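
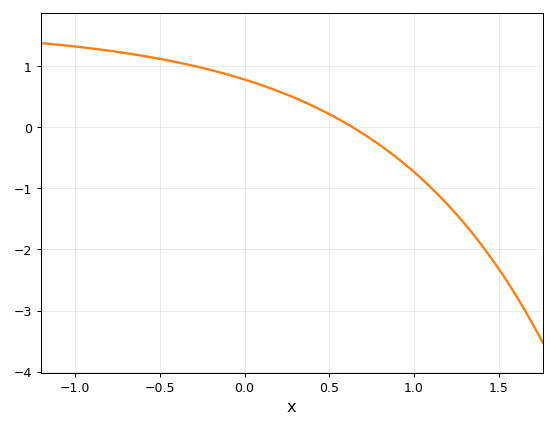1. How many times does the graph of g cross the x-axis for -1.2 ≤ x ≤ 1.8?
1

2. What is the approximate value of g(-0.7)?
1.2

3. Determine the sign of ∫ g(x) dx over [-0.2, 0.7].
positive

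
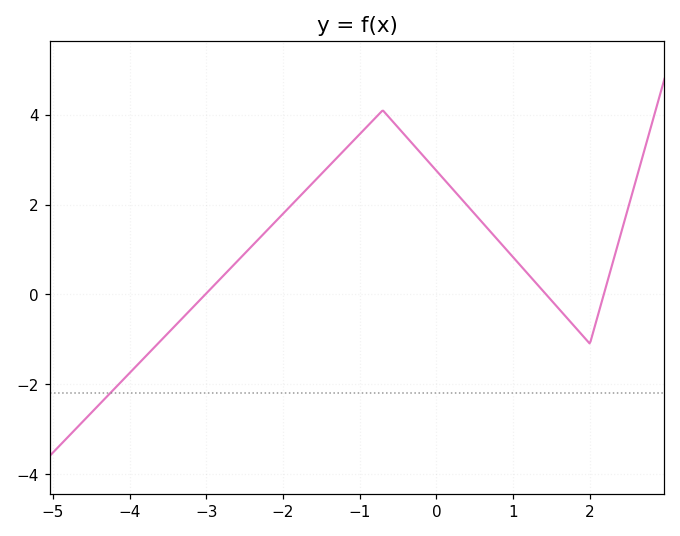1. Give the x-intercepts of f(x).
-3, 1.4, 2.2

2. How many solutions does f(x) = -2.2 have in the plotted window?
1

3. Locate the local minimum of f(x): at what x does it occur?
2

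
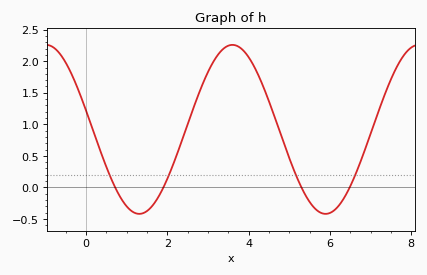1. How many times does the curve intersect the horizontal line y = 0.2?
4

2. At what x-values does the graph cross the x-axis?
0.8, 2, 5.2, 6.4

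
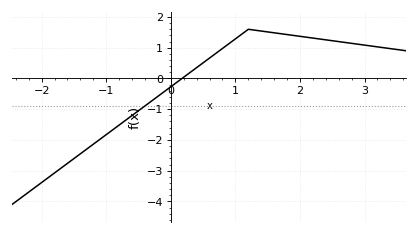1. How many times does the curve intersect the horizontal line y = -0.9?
1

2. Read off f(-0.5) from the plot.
-1.05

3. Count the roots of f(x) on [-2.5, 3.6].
1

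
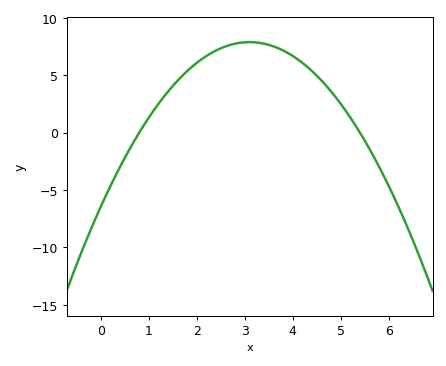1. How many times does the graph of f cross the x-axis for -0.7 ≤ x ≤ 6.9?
2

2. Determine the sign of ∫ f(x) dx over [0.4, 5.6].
positive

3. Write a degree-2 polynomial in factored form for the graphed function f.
y = -1.49(x - 0.8)(x - 5.4)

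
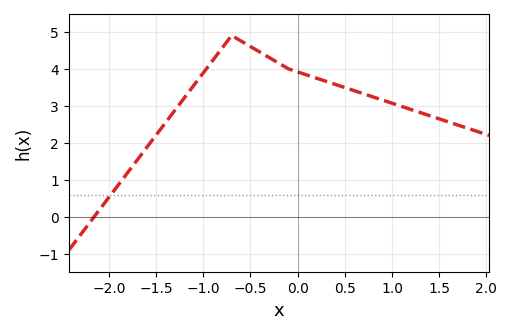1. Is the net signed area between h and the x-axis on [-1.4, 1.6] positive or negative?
positive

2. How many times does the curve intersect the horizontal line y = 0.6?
1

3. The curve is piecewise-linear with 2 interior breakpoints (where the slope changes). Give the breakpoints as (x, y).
(-0.7, 4.9); (-0.1, 4)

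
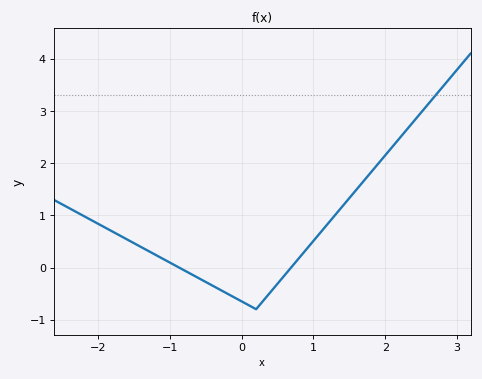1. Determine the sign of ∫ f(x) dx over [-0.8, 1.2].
negative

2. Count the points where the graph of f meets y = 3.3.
1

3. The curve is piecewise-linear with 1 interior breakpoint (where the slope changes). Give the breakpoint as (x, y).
(0.2, -0.8)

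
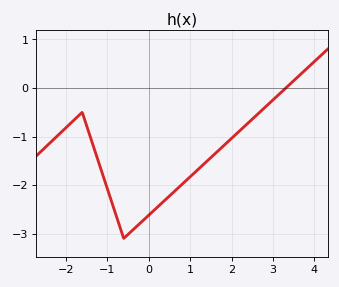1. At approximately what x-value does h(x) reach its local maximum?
-1.6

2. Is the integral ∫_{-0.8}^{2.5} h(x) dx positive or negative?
negative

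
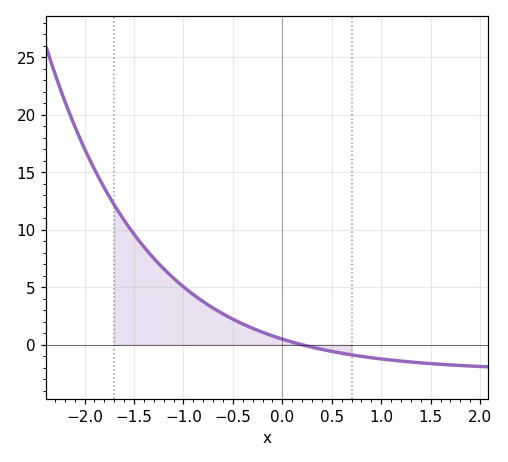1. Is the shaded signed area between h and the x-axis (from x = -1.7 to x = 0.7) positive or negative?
positive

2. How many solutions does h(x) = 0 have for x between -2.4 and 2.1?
1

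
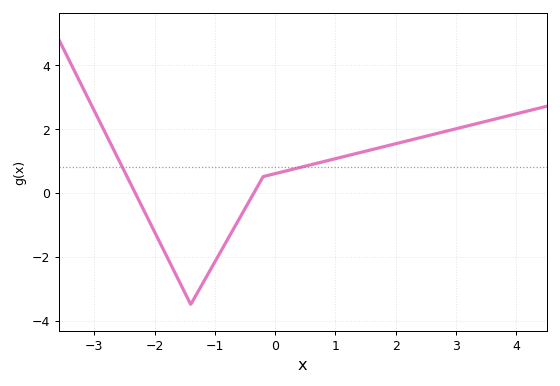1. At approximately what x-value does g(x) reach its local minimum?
-1.4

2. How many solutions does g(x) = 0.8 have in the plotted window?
2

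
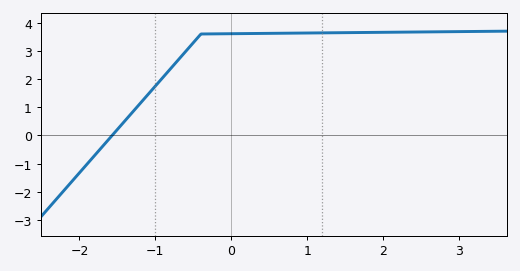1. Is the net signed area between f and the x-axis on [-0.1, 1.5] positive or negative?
positive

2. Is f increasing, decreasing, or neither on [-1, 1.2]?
increasing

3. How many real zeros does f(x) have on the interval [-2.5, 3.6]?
1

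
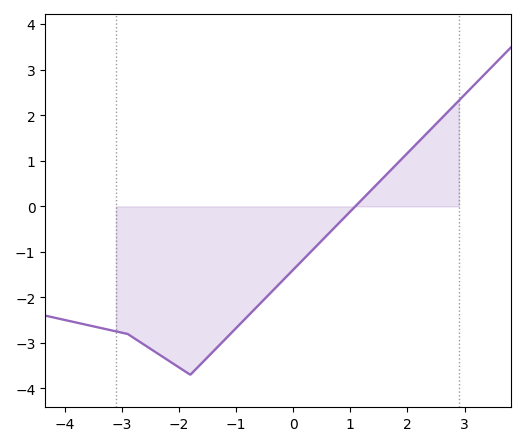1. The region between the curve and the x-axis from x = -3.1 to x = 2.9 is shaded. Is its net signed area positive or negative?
negative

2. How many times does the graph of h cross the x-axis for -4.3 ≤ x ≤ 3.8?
1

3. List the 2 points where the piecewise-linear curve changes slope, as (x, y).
(-2.9, -2.8); (-1.8, -3.7)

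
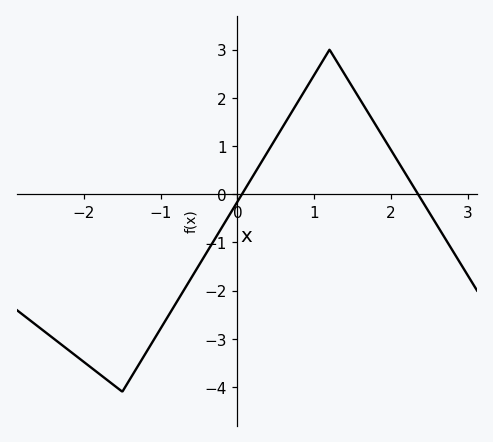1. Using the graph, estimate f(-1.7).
-3.85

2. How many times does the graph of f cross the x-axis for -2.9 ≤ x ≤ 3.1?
2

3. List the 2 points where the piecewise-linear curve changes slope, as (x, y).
(-1.5, -4.1); (1.2, 3)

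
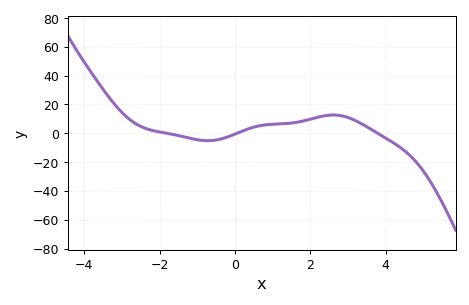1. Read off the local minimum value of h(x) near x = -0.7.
-5.14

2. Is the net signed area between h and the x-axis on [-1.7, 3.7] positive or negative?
positive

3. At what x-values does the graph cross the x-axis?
-1.8, 0.054, 3.79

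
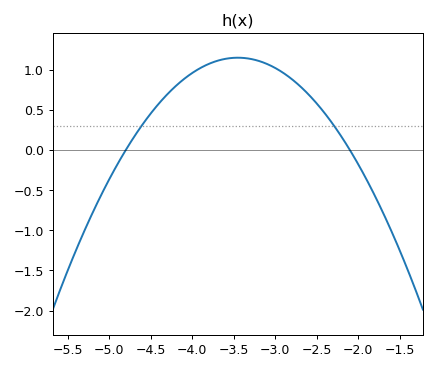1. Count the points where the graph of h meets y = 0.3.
2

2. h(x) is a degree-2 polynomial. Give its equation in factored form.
y = -0.63(x + 4.8)(x + 2.1)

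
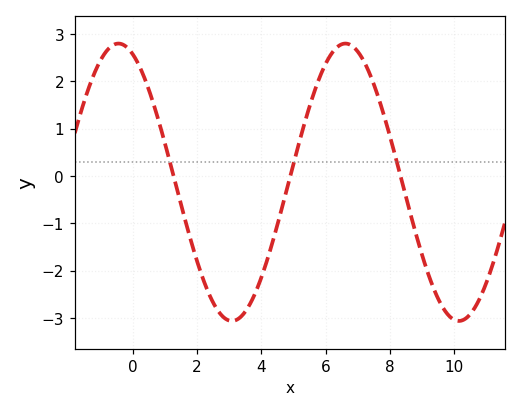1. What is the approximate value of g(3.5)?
-2.9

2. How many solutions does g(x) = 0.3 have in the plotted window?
3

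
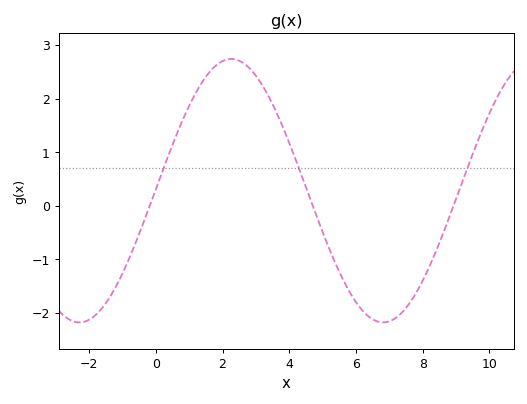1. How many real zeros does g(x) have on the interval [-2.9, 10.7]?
3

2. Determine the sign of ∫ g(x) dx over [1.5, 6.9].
positive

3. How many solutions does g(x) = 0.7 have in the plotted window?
3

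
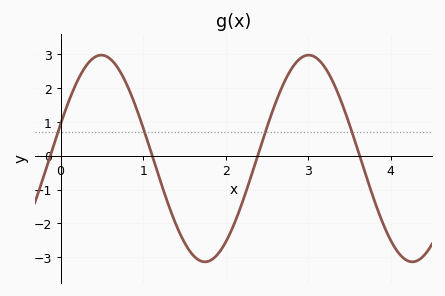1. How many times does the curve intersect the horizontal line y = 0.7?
4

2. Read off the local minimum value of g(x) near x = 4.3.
-3.14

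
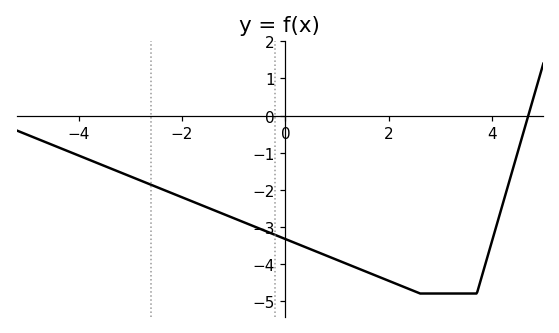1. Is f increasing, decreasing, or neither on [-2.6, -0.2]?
decreasing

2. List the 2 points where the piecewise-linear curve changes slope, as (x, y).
(2.6, -4.8); (3.7, -4.8)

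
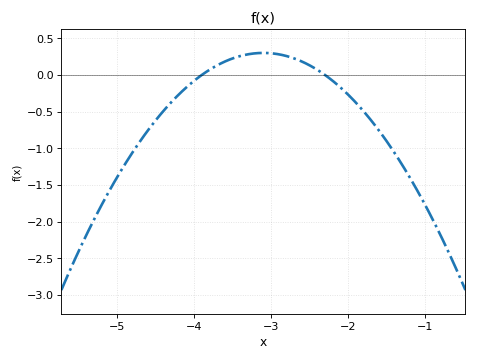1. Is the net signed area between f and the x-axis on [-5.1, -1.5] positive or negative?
negative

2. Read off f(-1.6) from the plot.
-0.75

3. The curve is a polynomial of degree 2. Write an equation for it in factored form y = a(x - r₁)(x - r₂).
y = -0.47(x + 3.9)(x + 2.3)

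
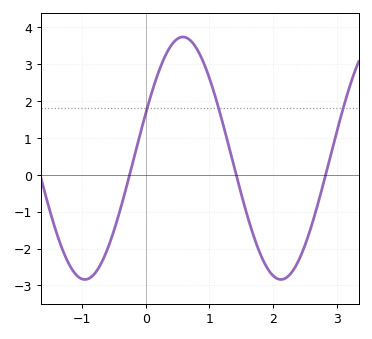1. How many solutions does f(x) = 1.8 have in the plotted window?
3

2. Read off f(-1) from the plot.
-2.83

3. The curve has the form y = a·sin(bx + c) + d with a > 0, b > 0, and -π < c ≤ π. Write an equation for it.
y = 3.29sin(2.04x + 0.382) + 0.45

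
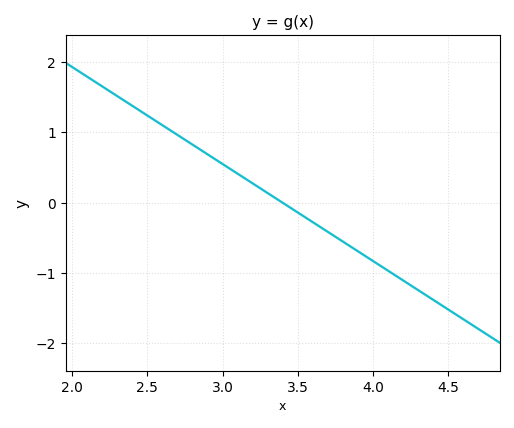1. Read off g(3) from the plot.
0.6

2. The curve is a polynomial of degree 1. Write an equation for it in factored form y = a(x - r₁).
y = -1.38(x - 3.4)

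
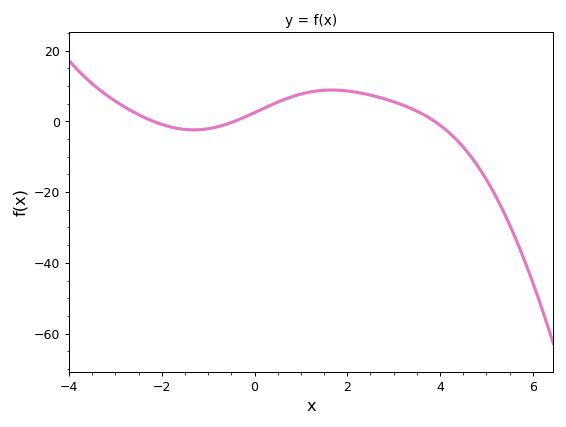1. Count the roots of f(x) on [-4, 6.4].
3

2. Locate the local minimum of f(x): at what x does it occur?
-1.4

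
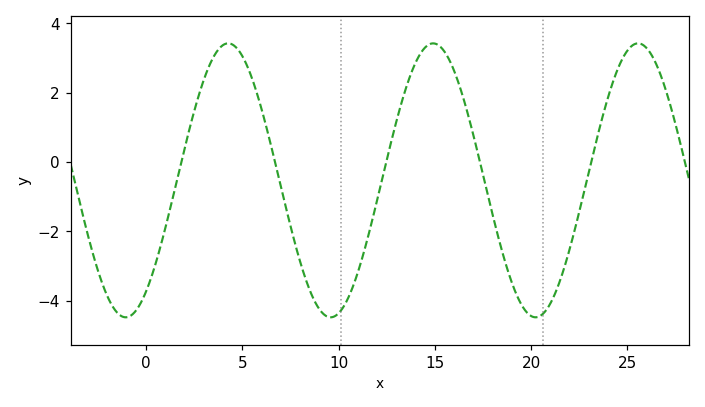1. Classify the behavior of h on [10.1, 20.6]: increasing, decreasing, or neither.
neither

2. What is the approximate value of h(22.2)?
-2.2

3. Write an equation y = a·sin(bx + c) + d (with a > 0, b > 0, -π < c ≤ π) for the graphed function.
y = 3.95sin(0.59x - 0.94) - 0.53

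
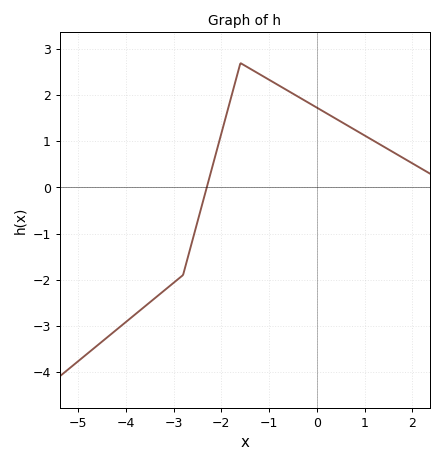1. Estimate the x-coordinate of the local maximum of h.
-1.6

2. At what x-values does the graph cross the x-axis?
-2.3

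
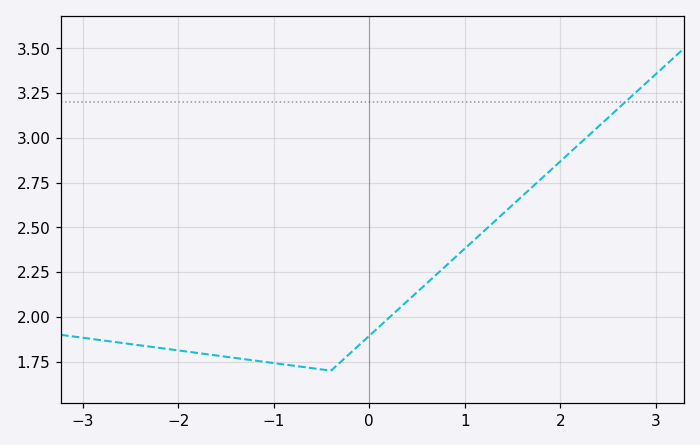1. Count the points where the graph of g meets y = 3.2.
1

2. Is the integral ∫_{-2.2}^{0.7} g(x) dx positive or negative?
positive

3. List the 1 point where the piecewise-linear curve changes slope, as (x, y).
(-0.4, 1.7)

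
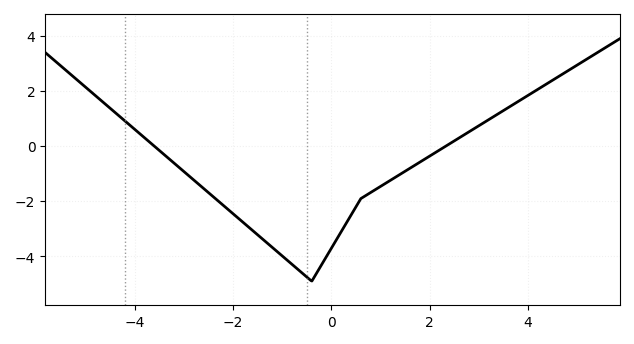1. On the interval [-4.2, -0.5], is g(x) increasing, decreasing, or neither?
decreasing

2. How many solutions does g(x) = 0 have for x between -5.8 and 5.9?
2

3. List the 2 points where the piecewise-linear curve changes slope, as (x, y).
(-0.4, -4.9); (0.6, -1.9)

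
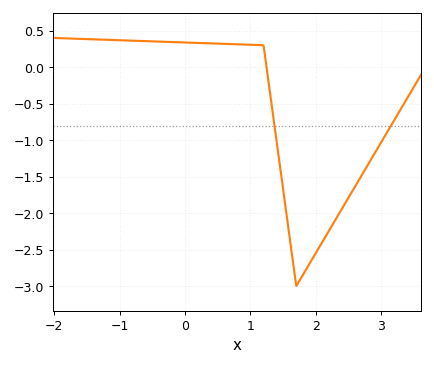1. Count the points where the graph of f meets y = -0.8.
2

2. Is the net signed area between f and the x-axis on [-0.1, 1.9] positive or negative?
negative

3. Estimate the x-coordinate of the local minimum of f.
1.7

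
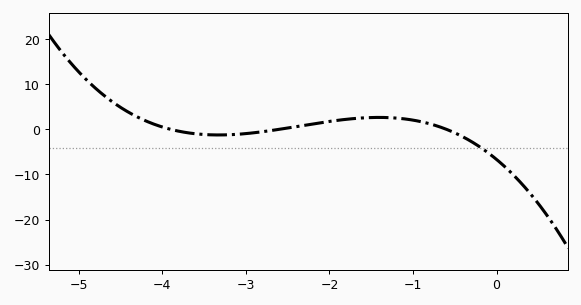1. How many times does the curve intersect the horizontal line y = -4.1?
1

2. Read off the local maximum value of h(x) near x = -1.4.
2.64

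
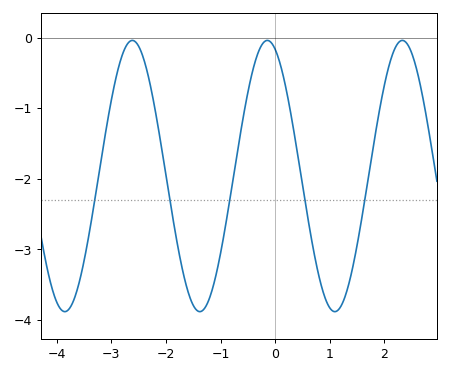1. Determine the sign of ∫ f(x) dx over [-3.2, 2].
negative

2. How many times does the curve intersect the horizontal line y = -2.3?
5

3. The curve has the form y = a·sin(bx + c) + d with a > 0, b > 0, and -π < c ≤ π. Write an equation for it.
y = 1.92sin(2.5x + 1.9) - 1.96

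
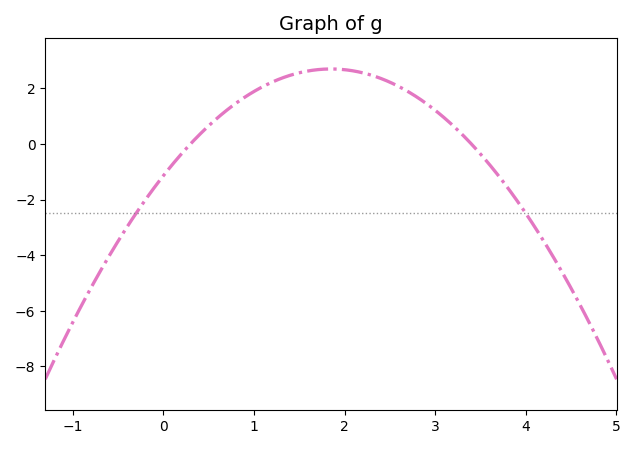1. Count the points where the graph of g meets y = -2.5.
2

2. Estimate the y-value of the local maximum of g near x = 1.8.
2.6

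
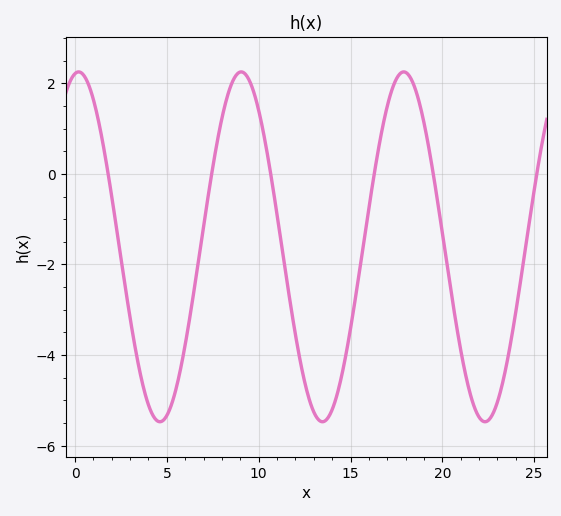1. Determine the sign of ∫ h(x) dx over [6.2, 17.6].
negative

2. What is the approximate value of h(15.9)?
-1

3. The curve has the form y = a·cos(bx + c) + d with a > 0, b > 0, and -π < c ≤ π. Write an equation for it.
y = 3.86cos(0.71x - 0.14) - 1.61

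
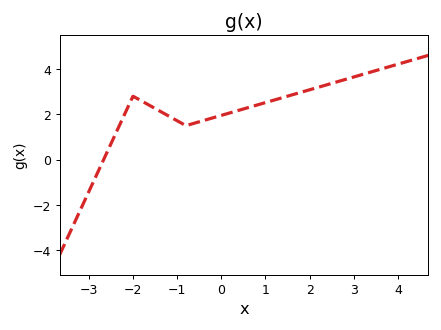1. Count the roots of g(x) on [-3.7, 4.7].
1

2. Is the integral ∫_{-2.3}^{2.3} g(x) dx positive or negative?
positive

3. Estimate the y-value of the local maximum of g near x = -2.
2.8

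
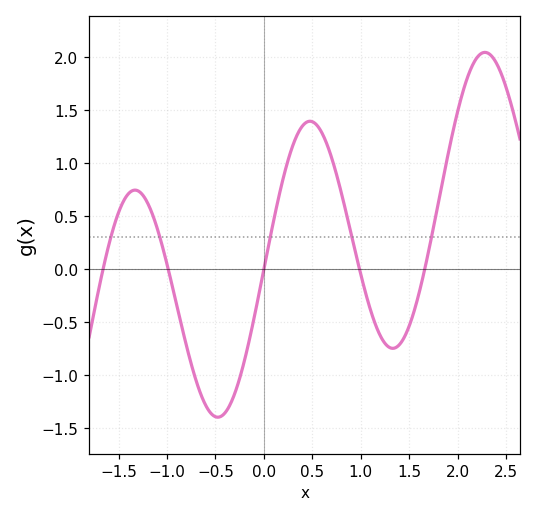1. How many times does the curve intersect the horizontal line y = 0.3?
5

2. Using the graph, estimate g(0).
0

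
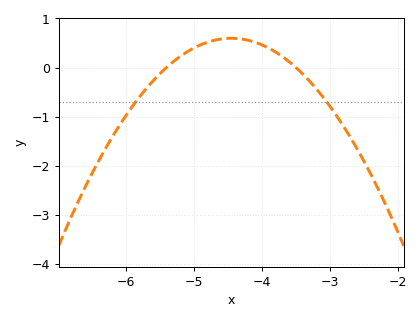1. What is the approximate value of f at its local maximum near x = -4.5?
0.596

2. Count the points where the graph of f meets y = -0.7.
2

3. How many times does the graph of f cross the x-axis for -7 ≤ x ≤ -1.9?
2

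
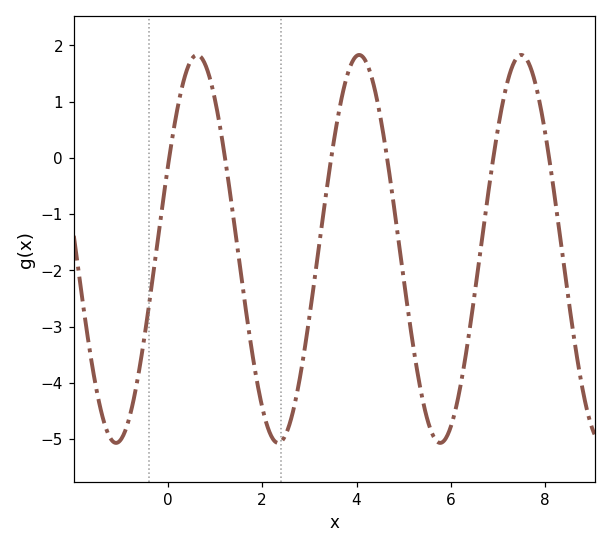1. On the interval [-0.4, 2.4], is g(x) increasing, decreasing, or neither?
neither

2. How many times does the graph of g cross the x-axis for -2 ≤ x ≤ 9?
6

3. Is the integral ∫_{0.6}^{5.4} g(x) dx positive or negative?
negative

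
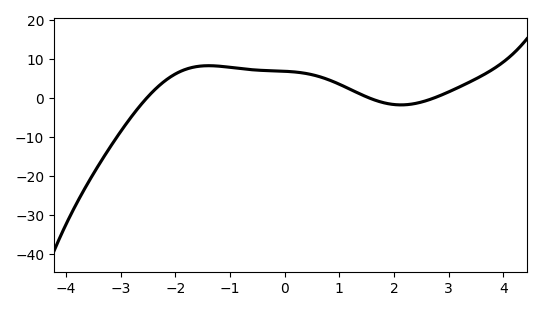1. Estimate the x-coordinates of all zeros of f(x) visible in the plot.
-2.53, 1.56, 2.72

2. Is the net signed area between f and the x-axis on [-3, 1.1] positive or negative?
positive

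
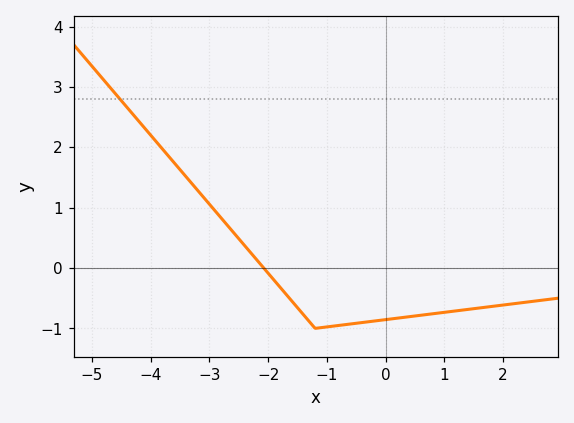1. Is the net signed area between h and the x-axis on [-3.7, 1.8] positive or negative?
negative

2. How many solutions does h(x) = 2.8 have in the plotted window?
1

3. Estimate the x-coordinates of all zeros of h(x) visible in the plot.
-2.08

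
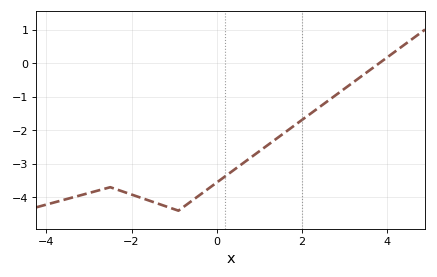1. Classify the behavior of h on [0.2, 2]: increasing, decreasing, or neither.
increasing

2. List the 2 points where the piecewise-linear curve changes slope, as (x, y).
(-2.5, -3.7); (-0.9, -4.4)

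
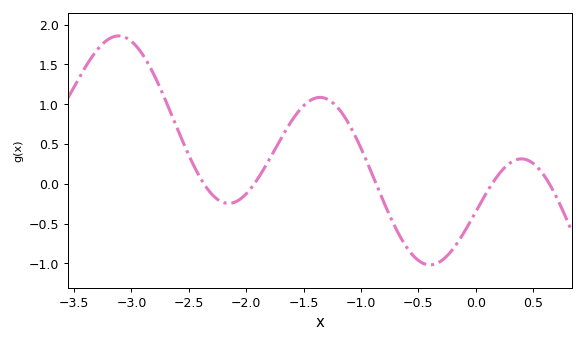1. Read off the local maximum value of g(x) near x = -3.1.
1.86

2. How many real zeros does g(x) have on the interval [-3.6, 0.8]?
5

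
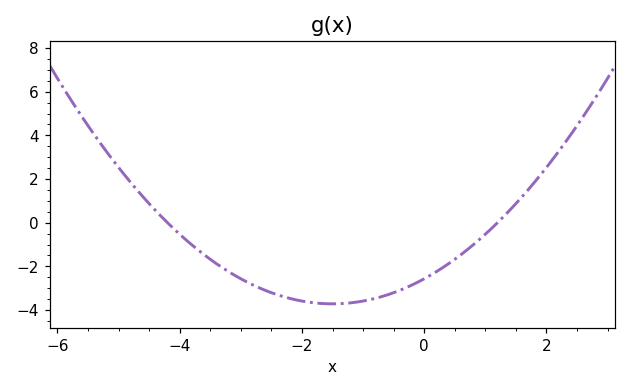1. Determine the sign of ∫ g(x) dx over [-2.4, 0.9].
negative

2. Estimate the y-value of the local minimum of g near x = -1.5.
-3.72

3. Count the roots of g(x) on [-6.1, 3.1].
2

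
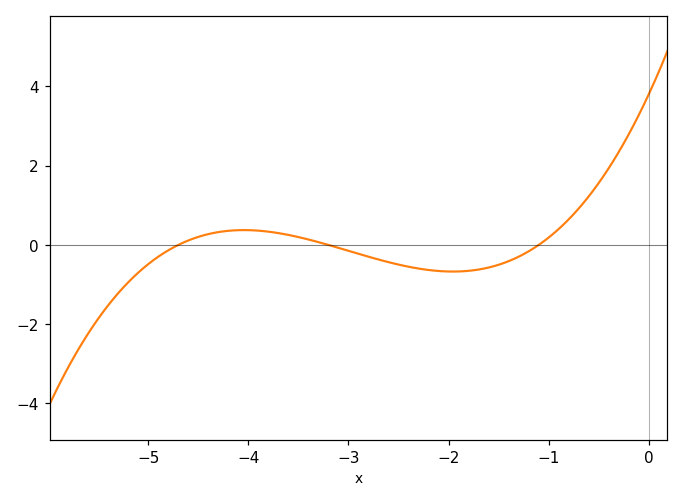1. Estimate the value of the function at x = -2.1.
-0.6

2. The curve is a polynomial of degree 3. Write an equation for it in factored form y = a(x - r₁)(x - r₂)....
y = 0.23(x + 4.7)(x + 3.2)(x + 1.1)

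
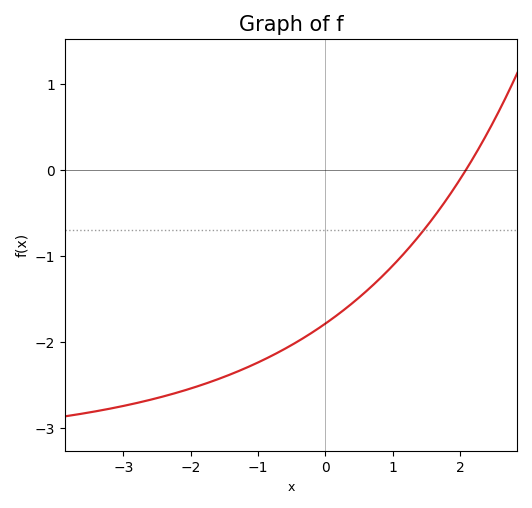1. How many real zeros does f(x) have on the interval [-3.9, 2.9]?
1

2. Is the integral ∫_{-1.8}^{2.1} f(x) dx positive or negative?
negative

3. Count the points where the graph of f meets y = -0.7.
1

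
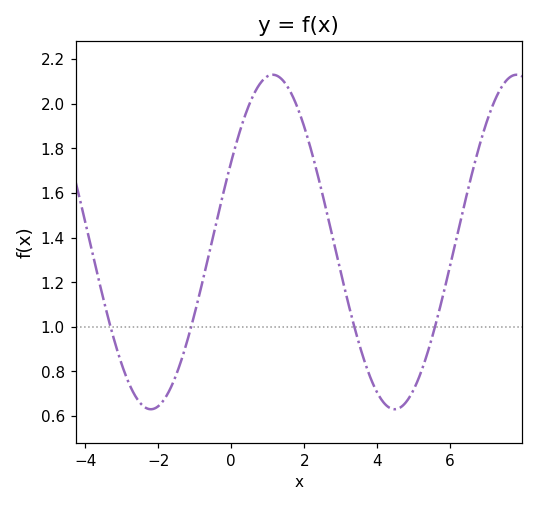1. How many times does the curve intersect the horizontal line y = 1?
4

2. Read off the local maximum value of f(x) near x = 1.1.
2.13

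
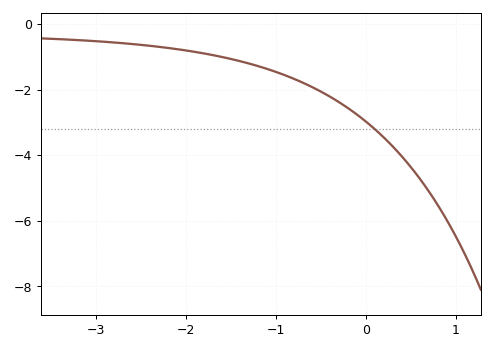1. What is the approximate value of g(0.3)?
-3.73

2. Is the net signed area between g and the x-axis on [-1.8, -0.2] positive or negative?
negative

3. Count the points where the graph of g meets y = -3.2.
1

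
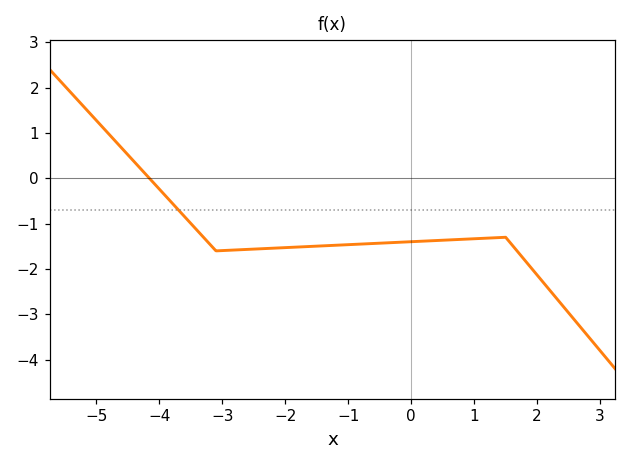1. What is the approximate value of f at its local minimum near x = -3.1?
-1.6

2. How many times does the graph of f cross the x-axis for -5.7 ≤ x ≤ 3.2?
1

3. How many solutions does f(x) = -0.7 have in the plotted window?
1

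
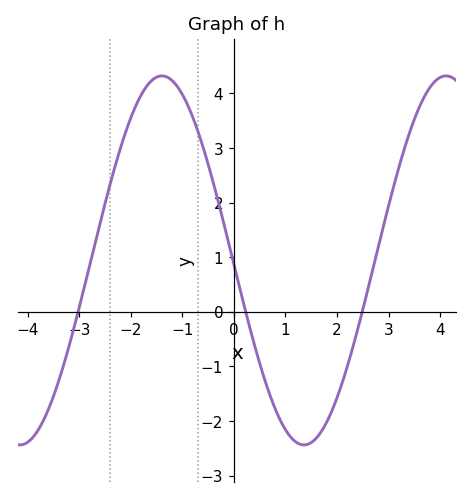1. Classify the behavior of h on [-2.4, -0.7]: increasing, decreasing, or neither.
neither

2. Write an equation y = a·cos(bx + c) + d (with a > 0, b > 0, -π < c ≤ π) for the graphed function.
y = 3.38cos(1.1x + 1.6) + 0.94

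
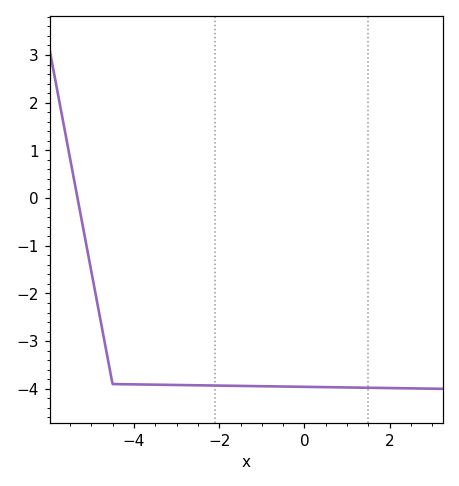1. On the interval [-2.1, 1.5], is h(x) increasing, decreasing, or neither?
decreasing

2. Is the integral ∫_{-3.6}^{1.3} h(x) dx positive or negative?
negative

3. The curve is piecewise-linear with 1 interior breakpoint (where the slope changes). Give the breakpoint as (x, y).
(-4.5, -3.9)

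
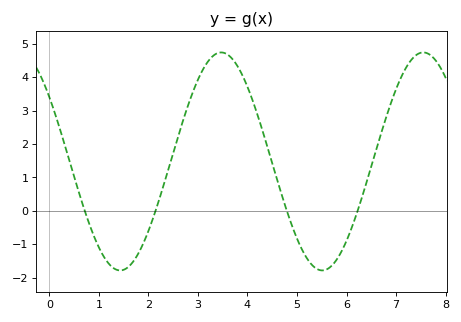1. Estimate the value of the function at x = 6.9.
3.24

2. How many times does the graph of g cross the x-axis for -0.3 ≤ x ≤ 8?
4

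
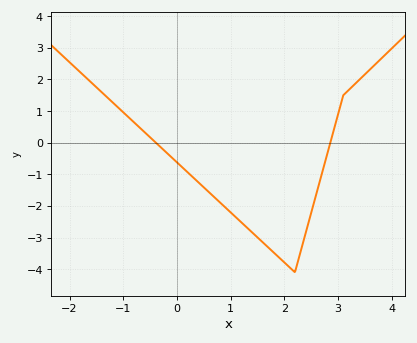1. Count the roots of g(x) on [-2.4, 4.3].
2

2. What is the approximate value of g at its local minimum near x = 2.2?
-4.1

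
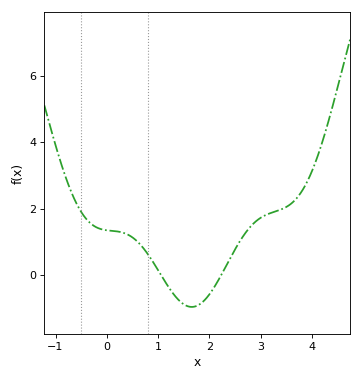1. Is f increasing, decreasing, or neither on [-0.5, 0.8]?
decreasing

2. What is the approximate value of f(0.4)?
1.22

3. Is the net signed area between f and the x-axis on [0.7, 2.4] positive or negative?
negative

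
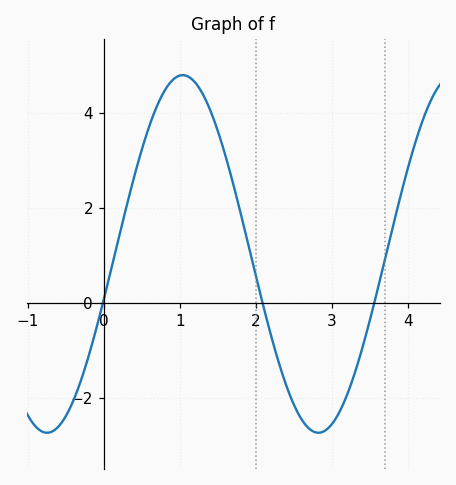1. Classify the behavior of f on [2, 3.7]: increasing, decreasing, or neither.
neither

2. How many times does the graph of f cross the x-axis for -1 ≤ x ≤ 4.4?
3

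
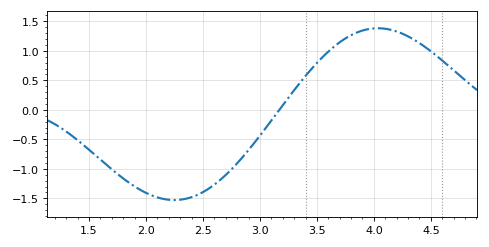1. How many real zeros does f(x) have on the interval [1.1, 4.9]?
1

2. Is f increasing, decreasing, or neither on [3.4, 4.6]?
neither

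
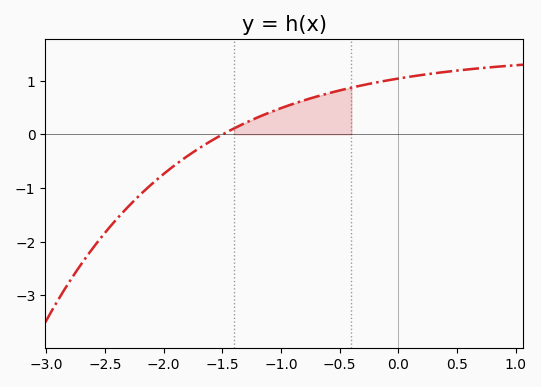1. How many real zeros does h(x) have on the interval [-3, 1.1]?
1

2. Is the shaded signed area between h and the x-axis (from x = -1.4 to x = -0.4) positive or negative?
positive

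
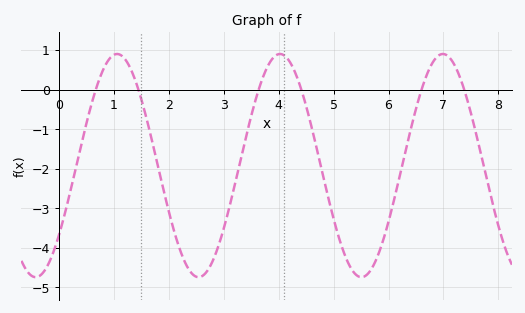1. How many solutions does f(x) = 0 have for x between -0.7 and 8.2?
6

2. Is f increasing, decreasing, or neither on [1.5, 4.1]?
neither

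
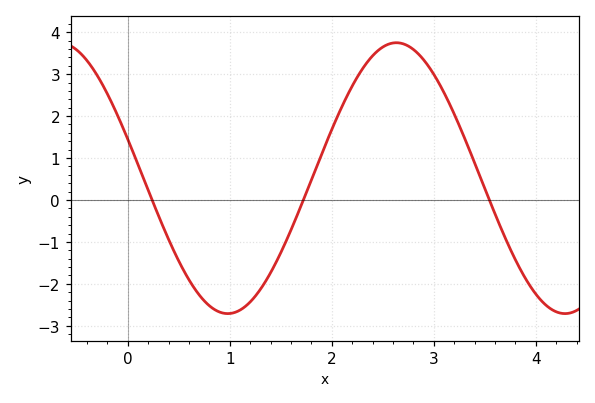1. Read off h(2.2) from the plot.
2.7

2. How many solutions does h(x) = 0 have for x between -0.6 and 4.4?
3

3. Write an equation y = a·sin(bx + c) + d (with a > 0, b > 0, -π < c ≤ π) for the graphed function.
y = 3.23sin(1.9x + 2.9) + 0.52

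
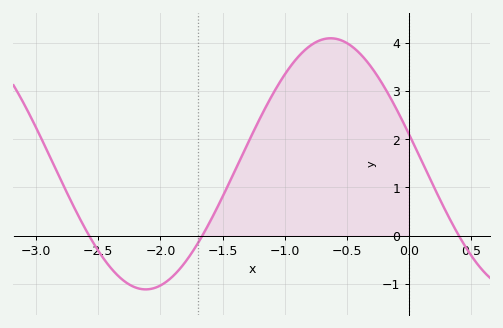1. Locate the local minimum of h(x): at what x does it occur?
-2.1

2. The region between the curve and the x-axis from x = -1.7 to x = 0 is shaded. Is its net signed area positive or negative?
positive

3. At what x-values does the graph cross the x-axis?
-2.6, -1.7, 0.4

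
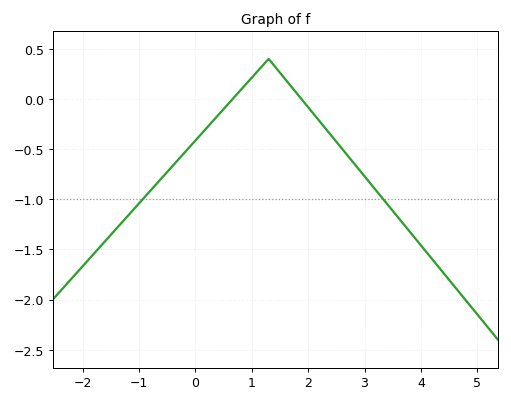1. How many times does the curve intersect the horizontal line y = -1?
2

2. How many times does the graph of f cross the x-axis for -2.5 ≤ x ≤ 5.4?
2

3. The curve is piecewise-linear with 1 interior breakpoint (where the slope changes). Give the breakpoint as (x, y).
(1.3, 0.4)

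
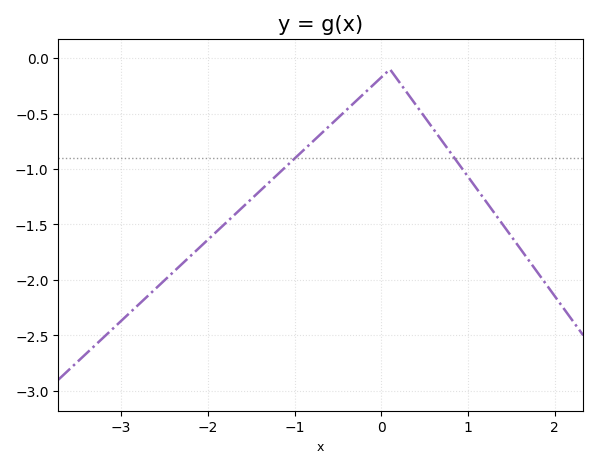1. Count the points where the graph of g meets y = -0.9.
2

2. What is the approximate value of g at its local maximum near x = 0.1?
-0.101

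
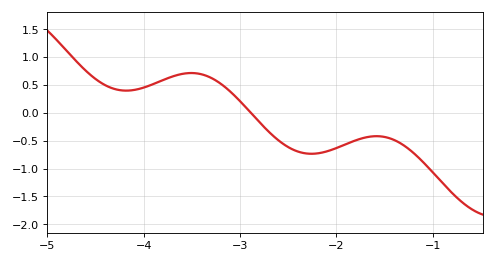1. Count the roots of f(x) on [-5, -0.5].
1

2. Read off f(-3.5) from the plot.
0.714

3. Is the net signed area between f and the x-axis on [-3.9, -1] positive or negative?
negative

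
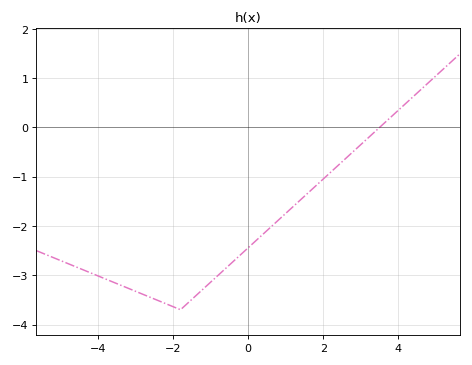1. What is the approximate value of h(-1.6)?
-3.56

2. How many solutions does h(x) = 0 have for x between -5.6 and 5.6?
1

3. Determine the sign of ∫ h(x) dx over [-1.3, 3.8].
negative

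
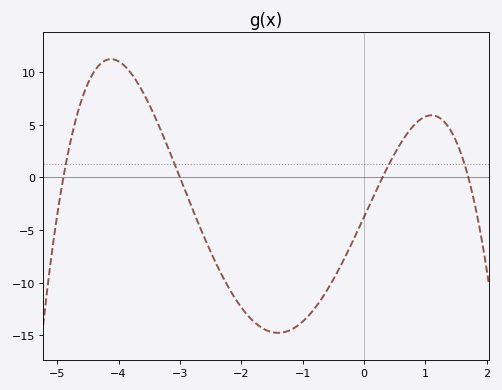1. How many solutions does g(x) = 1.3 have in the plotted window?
4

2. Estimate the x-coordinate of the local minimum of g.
-1.4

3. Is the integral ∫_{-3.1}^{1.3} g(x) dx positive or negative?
negative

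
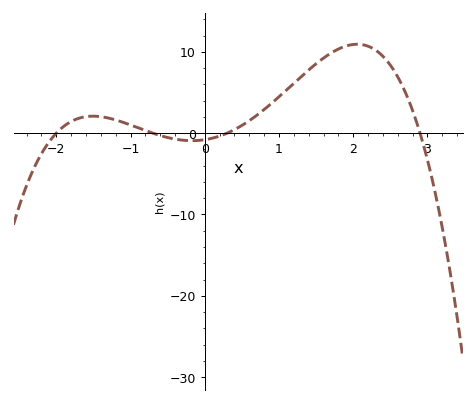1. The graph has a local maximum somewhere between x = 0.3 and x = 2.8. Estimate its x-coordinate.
2.1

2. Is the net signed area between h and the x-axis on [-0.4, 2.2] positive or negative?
positive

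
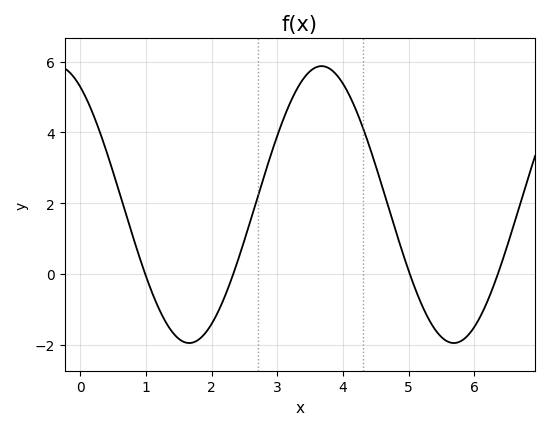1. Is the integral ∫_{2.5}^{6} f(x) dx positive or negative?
positive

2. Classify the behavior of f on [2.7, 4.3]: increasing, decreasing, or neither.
neither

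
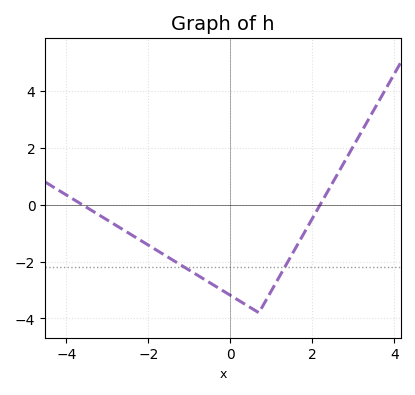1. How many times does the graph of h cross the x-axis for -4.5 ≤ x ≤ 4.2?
2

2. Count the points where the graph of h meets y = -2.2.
2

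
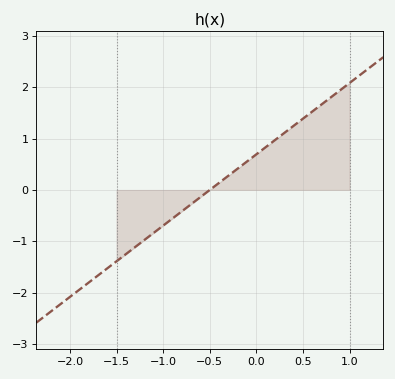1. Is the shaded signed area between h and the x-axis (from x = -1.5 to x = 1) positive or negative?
positive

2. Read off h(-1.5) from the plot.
-1.39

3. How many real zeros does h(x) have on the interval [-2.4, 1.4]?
1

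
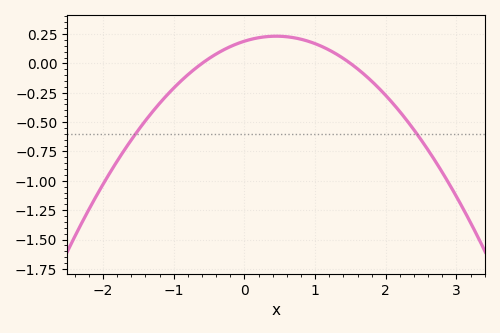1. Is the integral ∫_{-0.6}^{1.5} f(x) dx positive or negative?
positive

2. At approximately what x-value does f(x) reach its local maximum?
0.4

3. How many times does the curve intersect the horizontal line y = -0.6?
2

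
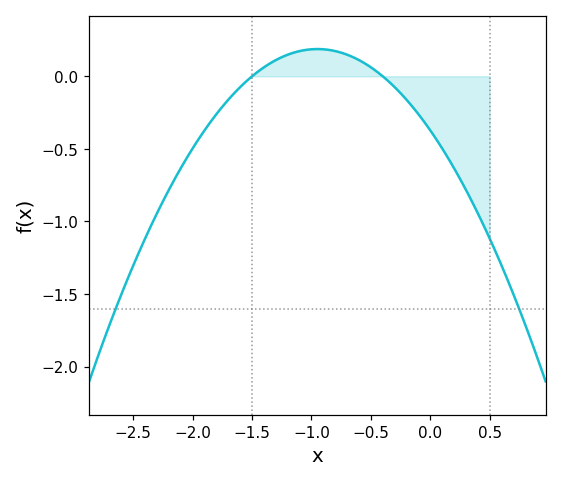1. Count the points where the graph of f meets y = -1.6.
2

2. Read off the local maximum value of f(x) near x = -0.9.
0.2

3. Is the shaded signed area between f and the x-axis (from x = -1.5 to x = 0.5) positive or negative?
negative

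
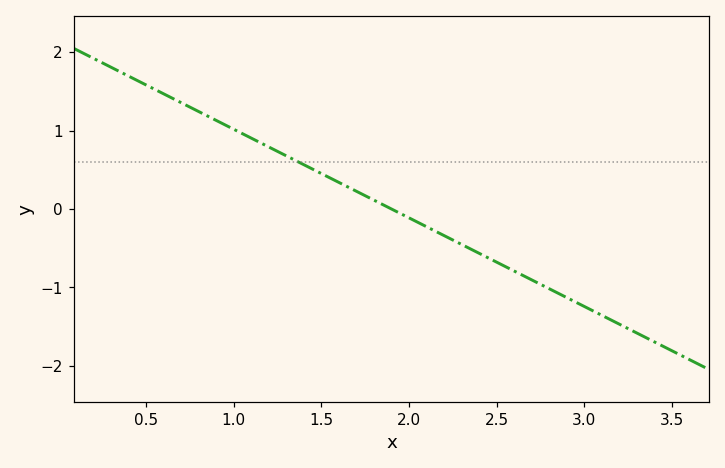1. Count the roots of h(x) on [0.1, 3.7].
1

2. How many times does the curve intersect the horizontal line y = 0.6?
1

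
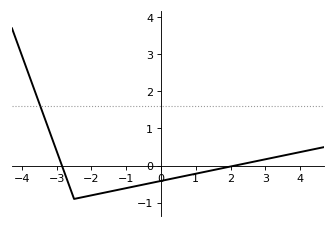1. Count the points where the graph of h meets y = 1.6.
1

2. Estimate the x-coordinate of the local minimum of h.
-2.5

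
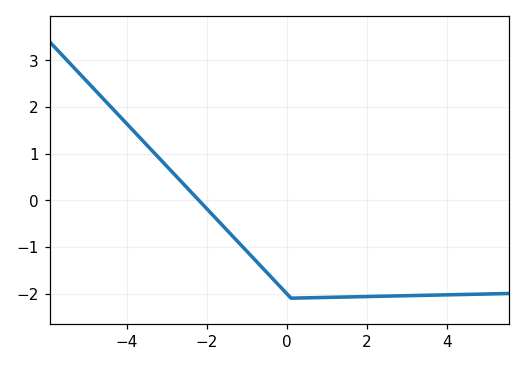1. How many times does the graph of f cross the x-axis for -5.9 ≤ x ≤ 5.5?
1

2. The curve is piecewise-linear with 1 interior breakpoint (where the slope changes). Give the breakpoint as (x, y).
(0.1, -2.1)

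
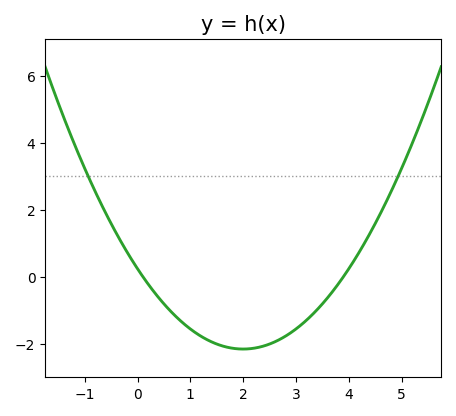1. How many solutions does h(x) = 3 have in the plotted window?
2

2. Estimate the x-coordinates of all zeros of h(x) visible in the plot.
0, 4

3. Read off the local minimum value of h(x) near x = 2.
-2.2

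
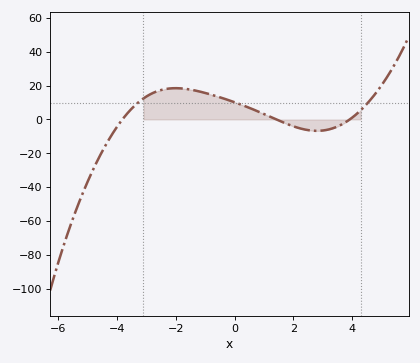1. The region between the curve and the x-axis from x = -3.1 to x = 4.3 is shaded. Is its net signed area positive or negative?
positive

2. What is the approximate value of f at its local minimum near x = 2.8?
-6.72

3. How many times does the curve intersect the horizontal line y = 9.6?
3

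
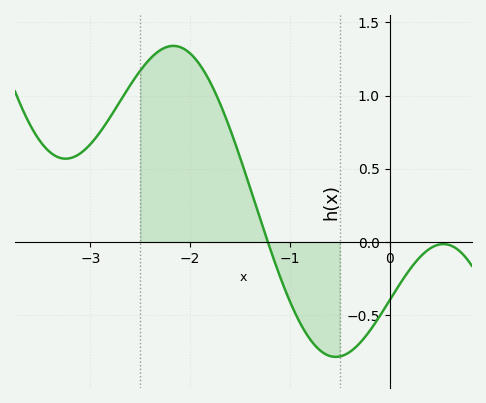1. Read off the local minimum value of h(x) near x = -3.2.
0.55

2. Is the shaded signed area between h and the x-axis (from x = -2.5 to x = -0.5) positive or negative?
positive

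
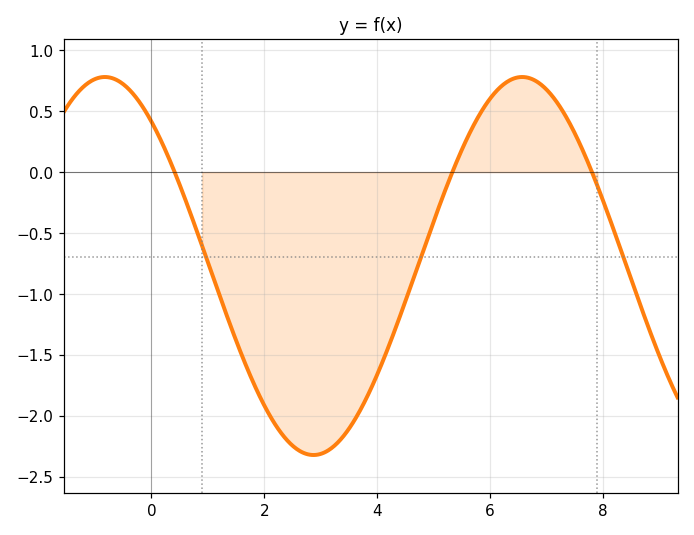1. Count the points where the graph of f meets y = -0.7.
3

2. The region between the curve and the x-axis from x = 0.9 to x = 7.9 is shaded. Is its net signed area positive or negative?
negative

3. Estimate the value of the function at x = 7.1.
0.6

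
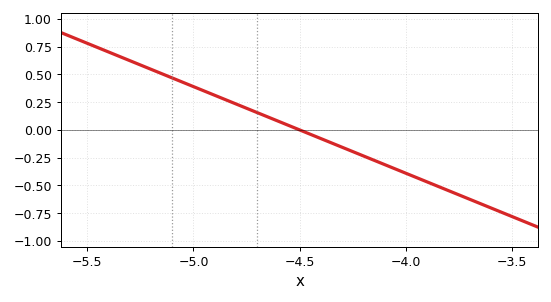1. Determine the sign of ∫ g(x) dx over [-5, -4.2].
positive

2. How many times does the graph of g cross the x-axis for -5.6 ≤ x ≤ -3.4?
1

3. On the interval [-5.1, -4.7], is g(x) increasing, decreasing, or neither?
decreasing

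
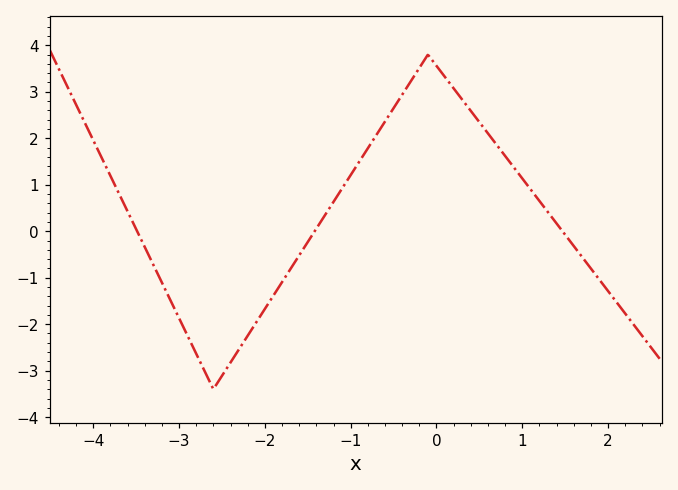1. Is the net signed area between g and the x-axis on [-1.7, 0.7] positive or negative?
positive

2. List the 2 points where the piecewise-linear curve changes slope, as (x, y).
(-2.6, -3.4); (-0.1, 3.8)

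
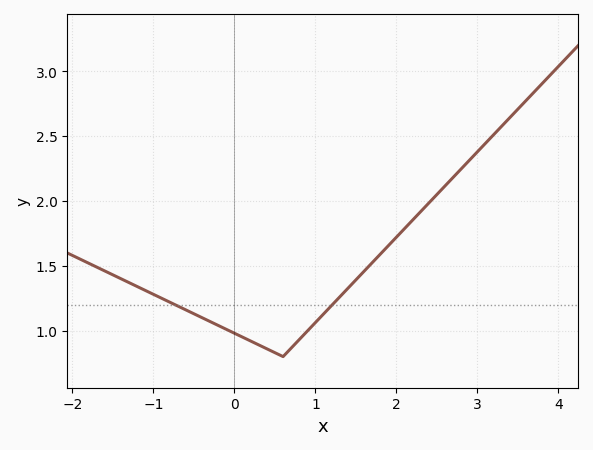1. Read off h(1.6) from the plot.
1.46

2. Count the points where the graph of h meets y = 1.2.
2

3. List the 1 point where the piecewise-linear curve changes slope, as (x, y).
(0.6, 0.8)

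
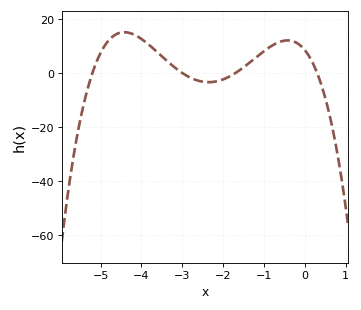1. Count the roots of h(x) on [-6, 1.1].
4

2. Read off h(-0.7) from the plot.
10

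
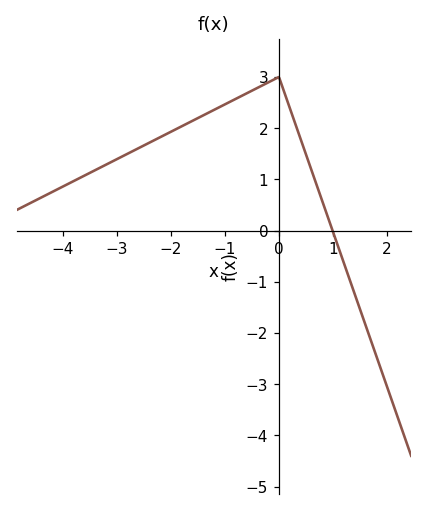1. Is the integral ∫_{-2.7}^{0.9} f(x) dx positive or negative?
positive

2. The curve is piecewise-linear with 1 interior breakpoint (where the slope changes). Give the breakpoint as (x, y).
(0, 3)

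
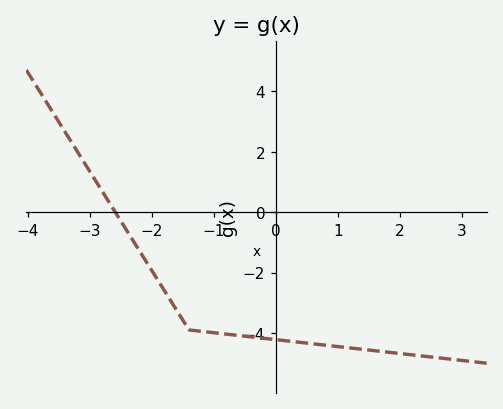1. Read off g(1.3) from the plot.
-4.6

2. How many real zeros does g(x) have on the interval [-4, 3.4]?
1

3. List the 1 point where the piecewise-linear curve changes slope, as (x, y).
(-1.4, -3.9)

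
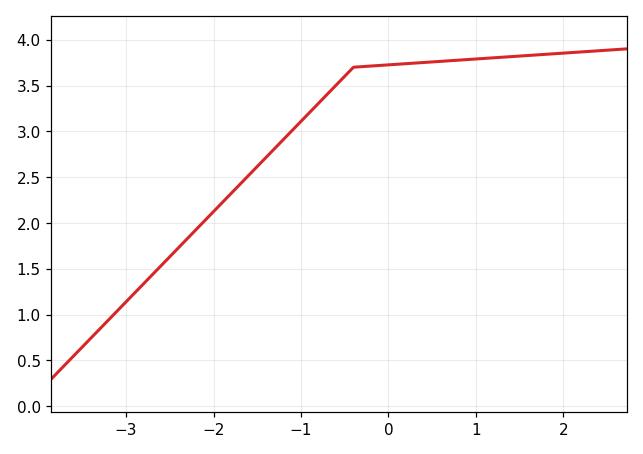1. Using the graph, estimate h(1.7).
3.85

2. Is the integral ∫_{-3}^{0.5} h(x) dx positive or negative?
positive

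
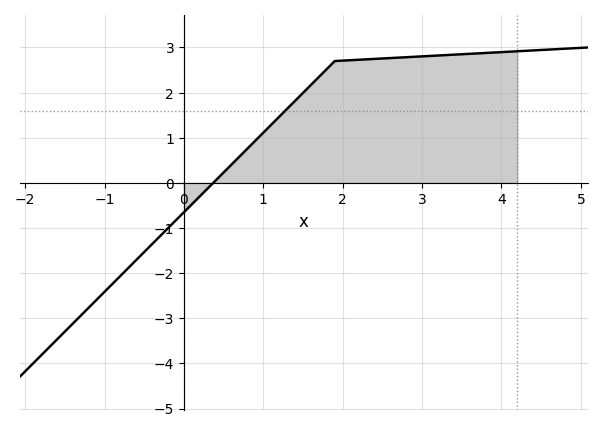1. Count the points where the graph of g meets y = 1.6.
1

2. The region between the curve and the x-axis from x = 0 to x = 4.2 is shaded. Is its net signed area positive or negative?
positive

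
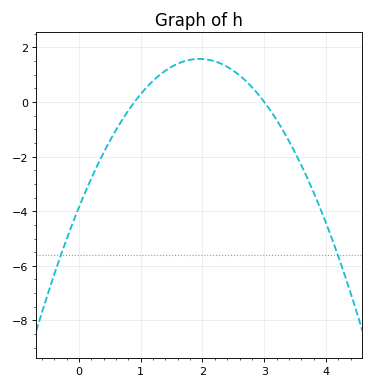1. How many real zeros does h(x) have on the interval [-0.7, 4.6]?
2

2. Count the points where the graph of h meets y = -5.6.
2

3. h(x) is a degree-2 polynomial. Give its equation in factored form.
y = -1.43(x - 0.9)(x - 3)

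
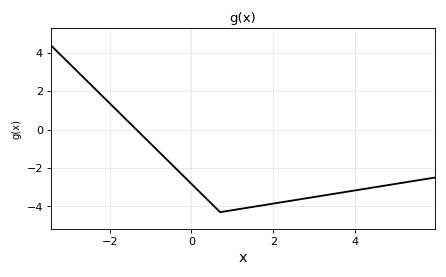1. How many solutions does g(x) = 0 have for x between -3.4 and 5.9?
1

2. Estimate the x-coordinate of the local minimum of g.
0.8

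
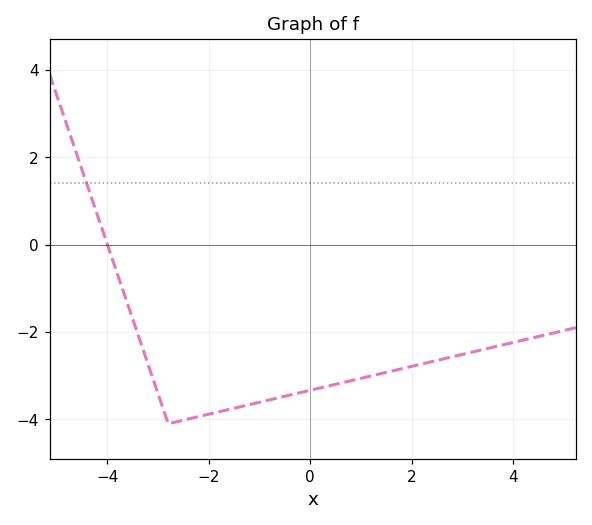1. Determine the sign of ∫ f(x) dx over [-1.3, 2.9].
negative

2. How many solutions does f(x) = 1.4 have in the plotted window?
1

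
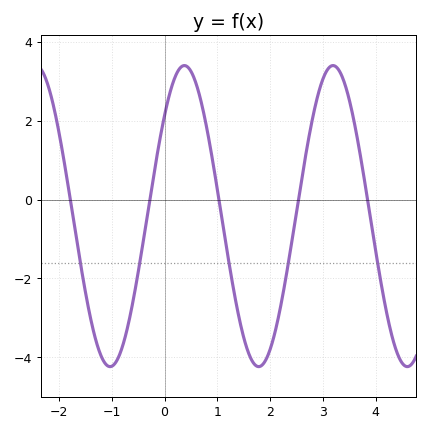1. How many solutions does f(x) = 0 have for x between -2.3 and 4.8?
5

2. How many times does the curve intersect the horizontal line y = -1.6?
5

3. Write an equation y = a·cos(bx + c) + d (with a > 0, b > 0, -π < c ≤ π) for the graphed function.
y = 3.82cos(2.23x - 0.84) - 0.42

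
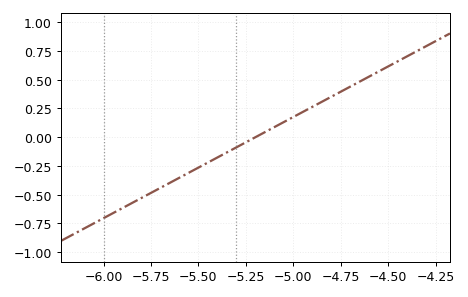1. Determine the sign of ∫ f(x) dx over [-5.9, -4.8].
negative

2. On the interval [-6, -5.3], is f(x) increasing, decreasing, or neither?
increasing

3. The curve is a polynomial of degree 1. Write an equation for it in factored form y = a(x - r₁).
y = 0.88(x + 5.2)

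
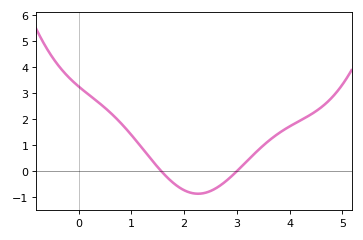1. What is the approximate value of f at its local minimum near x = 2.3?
-0.867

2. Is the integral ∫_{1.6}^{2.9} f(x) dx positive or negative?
negative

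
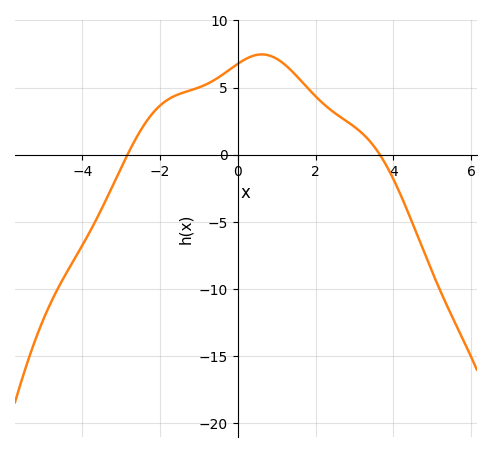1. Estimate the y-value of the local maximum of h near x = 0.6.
7.5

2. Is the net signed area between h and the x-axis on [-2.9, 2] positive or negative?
positive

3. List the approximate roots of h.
-2.8, 3.6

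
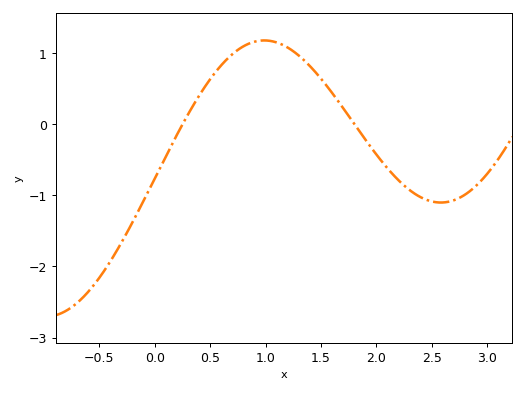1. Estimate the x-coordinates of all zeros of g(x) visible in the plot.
0.3, 1.8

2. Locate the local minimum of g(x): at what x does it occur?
2.6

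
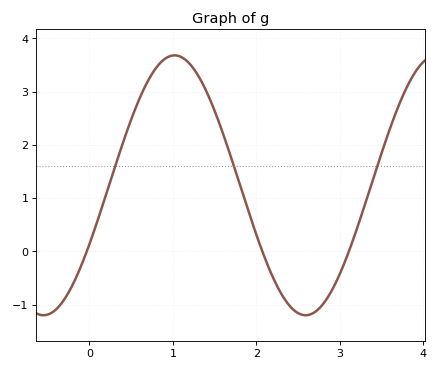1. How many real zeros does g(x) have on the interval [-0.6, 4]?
3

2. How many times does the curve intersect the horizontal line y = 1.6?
3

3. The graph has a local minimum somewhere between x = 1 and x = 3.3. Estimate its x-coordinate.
2.59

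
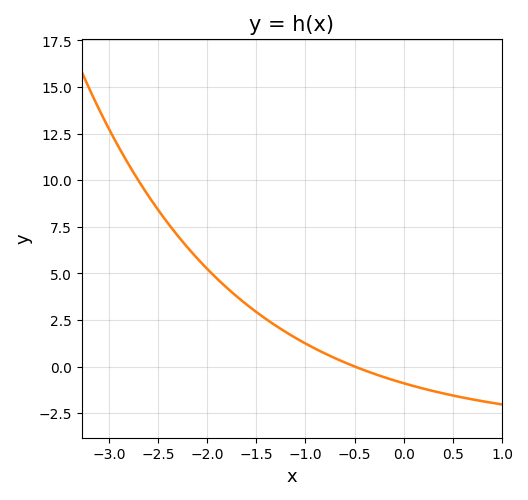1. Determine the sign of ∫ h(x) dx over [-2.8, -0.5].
positive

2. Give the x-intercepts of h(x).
-0.5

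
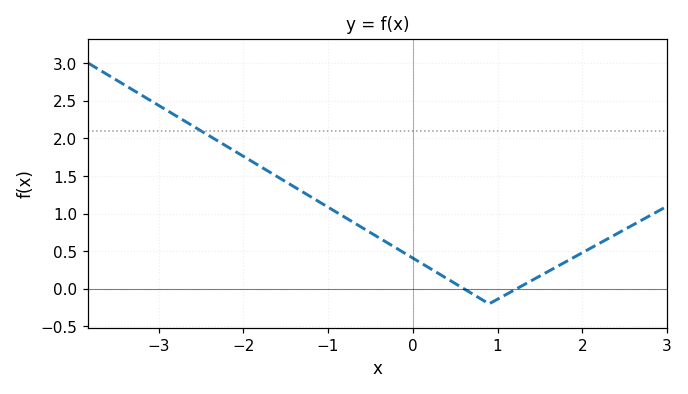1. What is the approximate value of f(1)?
-0.15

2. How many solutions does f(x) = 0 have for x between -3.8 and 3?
2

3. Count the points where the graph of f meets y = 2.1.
1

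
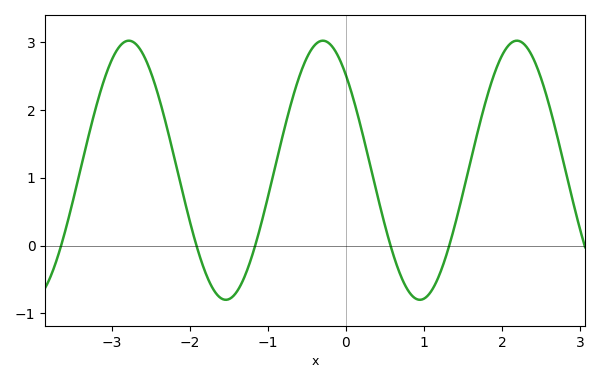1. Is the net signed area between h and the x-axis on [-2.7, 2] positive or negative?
positive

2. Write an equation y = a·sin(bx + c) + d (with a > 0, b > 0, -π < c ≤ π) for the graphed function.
y = 1.91sin(2.5x + 2.3) + 1.11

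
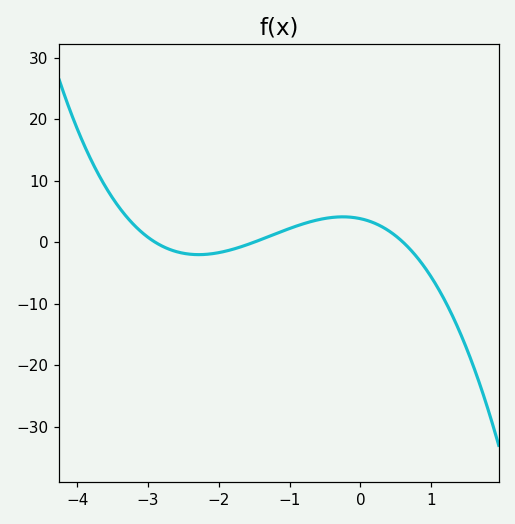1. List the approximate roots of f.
-2.9, -1.5, 0.6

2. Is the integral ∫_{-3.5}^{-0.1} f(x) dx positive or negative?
positive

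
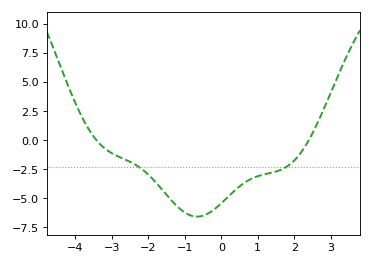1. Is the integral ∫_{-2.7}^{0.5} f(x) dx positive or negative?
negative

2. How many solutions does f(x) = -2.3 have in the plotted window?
2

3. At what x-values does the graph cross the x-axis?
-3.41, 2.39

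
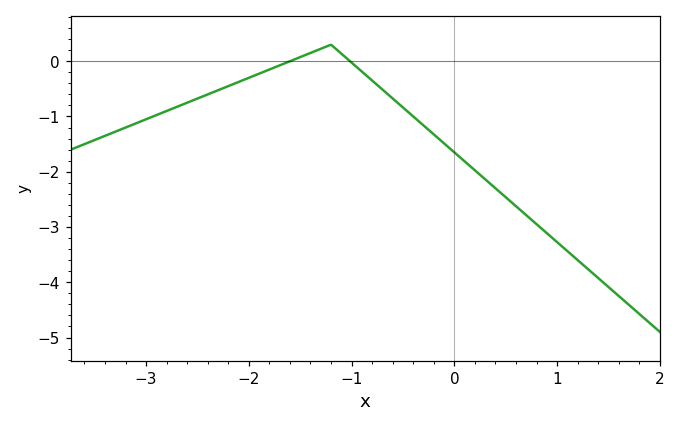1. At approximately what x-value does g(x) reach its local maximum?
-1.2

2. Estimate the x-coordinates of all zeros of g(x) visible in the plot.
-1.6, -1.02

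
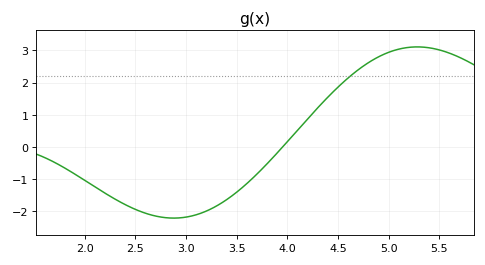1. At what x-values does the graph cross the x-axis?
3.95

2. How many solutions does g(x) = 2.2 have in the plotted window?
1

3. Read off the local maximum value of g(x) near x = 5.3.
3.11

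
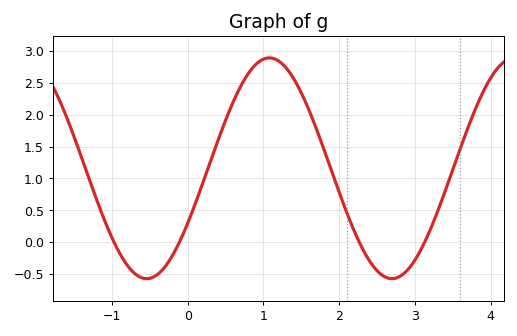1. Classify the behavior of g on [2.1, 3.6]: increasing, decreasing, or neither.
neither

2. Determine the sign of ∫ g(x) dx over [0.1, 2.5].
positive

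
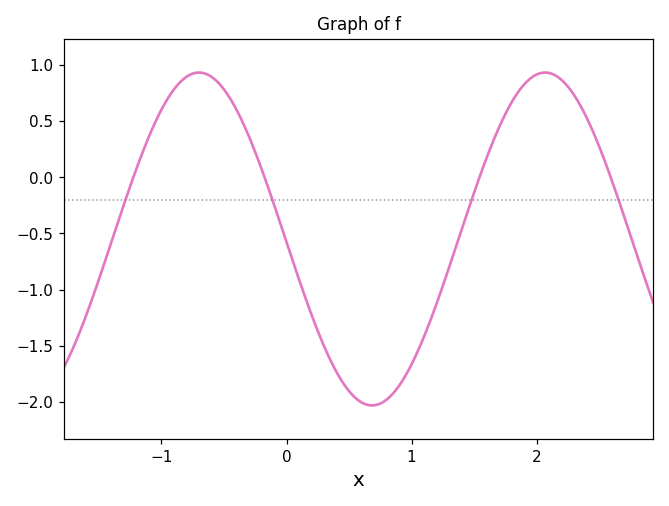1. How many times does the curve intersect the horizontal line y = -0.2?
4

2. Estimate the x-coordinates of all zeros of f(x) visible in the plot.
-1.2, -0.2, 1.5, 2.6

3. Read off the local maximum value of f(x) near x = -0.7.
0.95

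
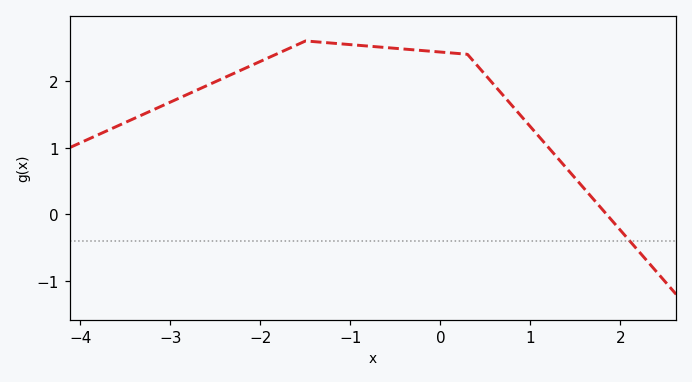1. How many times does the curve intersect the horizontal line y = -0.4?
1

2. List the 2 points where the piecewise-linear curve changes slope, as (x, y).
(-1.5, 2.6); (0.3, 2.4)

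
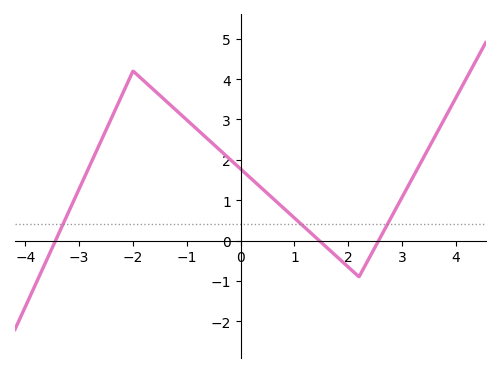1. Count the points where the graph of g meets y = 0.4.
3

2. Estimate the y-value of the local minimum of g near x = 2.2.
-0.898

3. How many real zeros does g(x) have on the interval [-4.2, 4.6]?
3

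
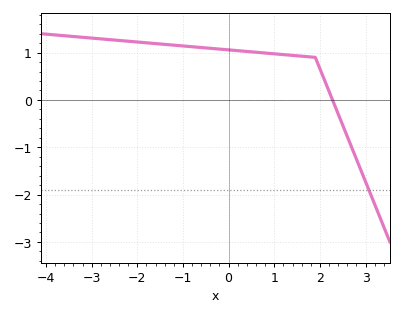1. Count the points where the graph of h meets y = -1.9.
1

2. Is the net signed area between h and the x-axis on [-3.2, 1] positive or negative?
positive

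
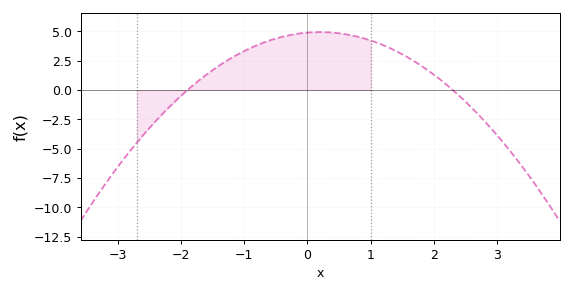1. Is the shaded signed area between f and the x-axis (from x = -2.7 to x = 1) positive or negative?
positive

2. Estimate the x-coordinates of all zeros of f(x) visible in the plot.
-2, 2.4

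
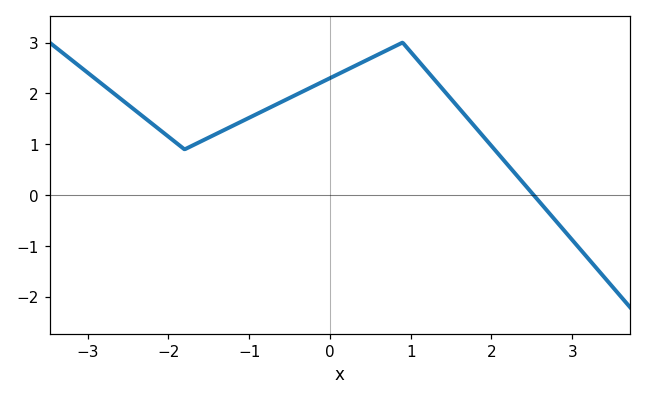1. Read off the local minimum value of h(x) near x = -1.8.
0.9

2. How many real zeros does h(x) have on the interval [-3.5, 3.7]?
1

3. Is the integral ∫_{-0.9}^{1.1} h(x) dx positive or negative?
positive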